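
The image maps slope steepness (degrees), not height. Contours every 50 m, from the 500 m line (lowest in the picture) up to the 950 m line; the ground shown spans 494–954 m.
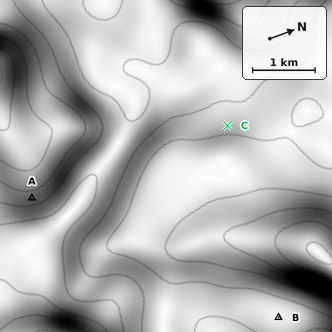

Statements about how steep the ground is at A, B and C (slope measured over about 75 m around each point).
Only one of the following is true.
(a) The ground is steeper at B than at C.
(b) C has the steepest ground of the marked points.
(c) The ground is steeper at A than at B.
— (c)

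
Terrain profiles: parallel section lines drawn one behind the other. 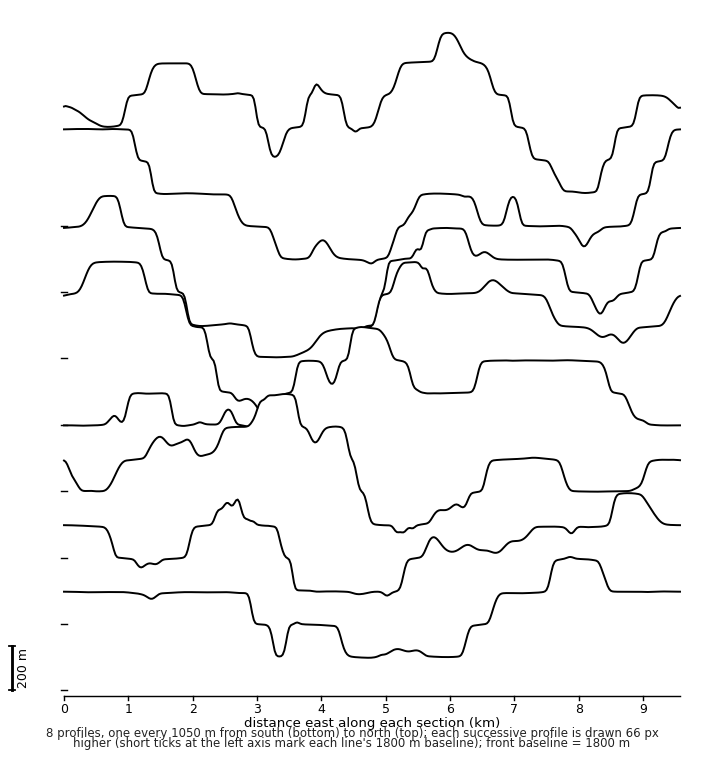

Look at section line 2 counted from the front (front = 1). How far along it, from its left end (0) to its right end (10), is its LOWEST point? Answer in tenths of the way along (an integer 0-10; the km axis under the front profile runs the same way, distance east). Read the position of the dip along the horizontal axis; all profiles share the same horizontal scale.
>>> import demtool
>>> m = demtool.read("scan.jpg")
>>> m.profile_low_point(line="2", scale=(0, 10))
5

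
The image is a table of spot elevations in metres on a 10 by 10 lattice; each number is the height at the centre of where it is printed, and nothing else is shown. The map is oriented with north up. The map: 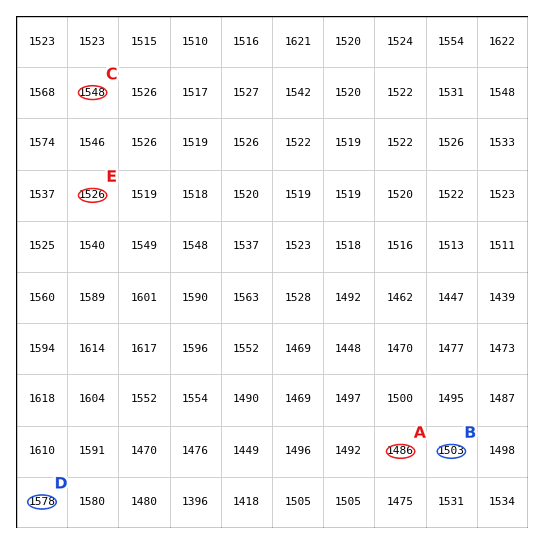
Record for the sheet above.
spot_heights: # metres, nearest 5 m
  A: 1485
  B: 1505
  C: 1550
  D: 1580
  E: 1525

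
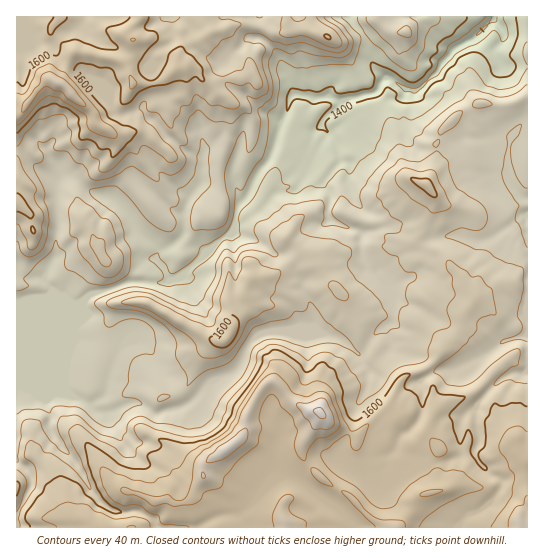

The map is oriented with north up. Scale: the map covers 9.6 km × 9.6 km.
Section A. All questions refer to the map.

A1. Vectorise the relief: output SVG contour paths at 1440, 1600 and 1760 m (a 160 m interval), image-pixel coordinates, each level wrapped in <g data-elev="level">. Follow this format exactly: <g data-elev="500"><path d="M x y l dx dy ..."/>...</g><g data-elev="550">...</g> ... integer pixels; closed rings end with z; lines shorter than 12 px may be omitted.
<g data-elev="1440"><path d="M527 68l-10 17-6 3-10 2-15-5-12-15-4-2-3 0-10 8-5 11-8 6-4 8-18 14-11 5-8-3-4 2-8-1-4 1-3 6-4 13-6 13-14 10-9 12-2 1-6-5-4 2-14 16-8 1-7-2-13 7-8 0-3-3 4-4-8-4-1-9-3-4-3-2-2 1-8 9-11 21-14 15-1 5 1 16-1 3-6 4-7-1-4 2-11 14-17 14-1 3 2 5-5 5-21 4-12-4 6-5 0-4-7-9-7-6 1-2 8-4 2 5 6 7 4 8 4 0 19-12 5-7 3-7 18-10 10-10 4-12 2-26 2-1 4 2 2-2 9-17 10-13 2-5 4-19 0-20 8-8 1-4 3-17-3-16 2-8 3-1 15 8 10 0 24-4 20 1 3-2 6-20 1-6-20-20"/><path d="M527 42l-2 3-2 8 4 12"/><path d="M358 17l1 6 14 20 9 7 13 13 10 6 6 2 5-2 1-8 7-12 2-14 5-8 7-4 2-6"/></g><g data-elev="1600"><path d="M17 496l3-10-1-3-2-2"/><path d="M527 406l-8-3-8 0-9 3-7-3-2 2-8 17 1 15-1 9-7 8 2 5 7 8 0 3-2 0-7-6-7-10-1-4 2-11-2-8-3-1-5 12-3 2-5-14-2-9-2-4 1-4 13-14 1-2-25-3-2-1-3-7-2-1-2 2-8 20-1 0-5-12-12-7 0-6 5-7-1-1-4 0-8 5-12 18-8 8-16 13-7 3-4-3-3-4-5-13 1-11-9-20-9-7-3-1-4 2-7 6-5 2-7-8-11-9-9-4-6-1-10 7-1 6-4 8-24 34-3 10-6 12-10 7-9 5-21 4-18-4-8 0 2 8-13 7-1 3 3 9-7 3-12 0-10-4-24-17-8-5-3 0-1 4 3 18 9 24 8 12 6 5 10 5 0 2-7 0-16-7-13-12-7-11-15-6-4-1-13 9-4 8-5 5-11 15-1 6 5 8"/><path d="M219 347l4 1 5-2 8-11 3-12-1-4-4-3-4 0-4 3-5 14-11 5 1 5z"/><path d="M32 233l2 1 1-3-2-5-2 3z"/><path d="M17 212l13 6 4-3-11-17-6-5"/><path d="M432 197l3 0 2-3-7-14-3-1-16-1 3 5z"/><path d="M17 133l22-24 15-5 14 5 10 8 2 22 12 2 9 8 8 0 4 8 18-17 5-7 0-3-7-4-7-1-13-7-5-9-29-34-1-6 5-6 12 1 8 4 8 0 6 2 8 16 0 16 2 2 7-2 9-10 11-5 16-3 12-3 9 1 8-5 7 4 2 0-2-14-9-11-6-3-4-5-2-2-11 7-5 13-10 13-6 1-8-5-2-5 0-7 7-12 11-10 1-3-3-6-10-3 0-3 4-9"/><path d="M328 39l2 0 0-2-3-3-2 1-1 2z"/><path d="M54 17l-6 9 0 5 2 4 2-1 5-6 9-8 1-3"/><path d="M130 17l-7 6-14 4-3 3 5 9 6 7 0 3-16 0-24-9-14 2-2 3-3 10-3 1-9-2-7 7-6 4-8 20-3 1-5-4"/></g><g data-elev="1760"><path d="M320 418l3 1 3-2-3-7-4-3-4 2-2 2z"/></g>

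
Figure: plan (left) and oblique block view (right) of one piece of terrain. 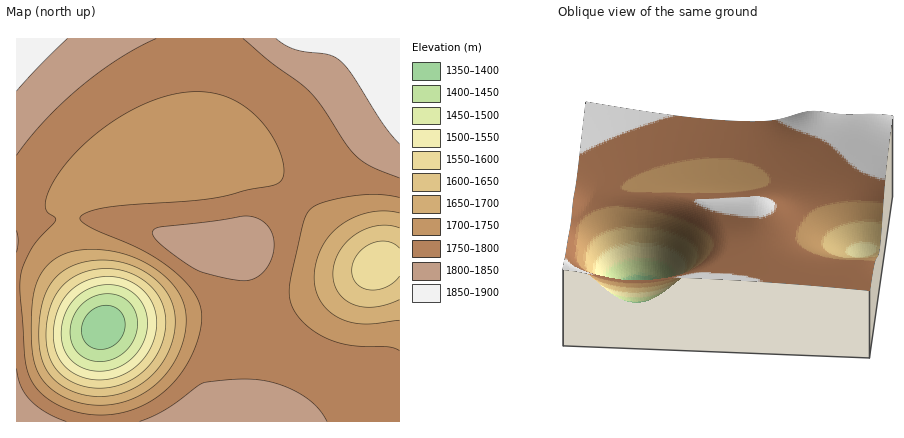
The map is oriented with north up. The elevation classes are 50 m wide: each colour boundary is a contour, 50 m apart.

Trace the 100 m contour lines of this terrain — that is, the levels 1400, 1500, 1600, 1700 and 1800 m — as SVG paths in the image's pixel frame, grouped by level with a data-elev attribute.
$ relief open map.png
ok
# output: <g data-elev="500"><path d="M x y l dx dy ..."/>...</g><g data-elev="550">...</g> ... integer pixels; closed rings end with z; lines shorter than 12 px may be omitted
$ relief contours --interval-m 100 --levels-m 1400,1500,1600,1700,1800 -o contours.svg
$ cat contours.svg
<g data-elev="1400"><path d="M94 349l-7-5-4-6-2-10 3-8 6-8 8-5 8-2 9 3 6 4 4 8 0 8-2 8-5 6-8 5-8 2z"/></g><g data-elev="1500"><path d="M92 371l-16-7-11-12-3-8-1-10 4-20 9-14 14-11 18-4 18 2 12 9 9 12 3 16-4 16-8 14-12 11-16 6z"/></g><g data-elev="1600"><path d="M90 388l-12-3-10-6-10-7-6-10-4-10-2-14 1-14 2-14 5-12 6-9 7-7 9-7 12-4 12-2 12 0 12 2 12 4 9 7 9 7 5 9 5 10 2 10-1 10-2 12-4 10-7 11-8 9-8 7-12 6-10 4-12 1z"/><path d="M400 276l-6 6-8 5-8 3-8 0-8-2-5-4-4-6-1-8 1-8 4-6 5-7 8-5 8-3 8 0 8 2 6 5"/></g><g data-elev="1700"><path d="M90 405l-16-4-14-6-11-9-9-10-5-10-3-14 0-42 1-16 4-12 5-10 8-9 10-7 10-4 14-2 14 0 18 2 18 5 16 8 14 10 10 11 8 12 3 12 1 14-3 18-7 16-10 15-12 13-14 10-16 6-18 3z"/><path d="M400 320l-36 4-14-2-10-4-12-7-7-9-5-12-2-12 2-16 6-14 8-12 10-10 14-9 16-5 14-1 16 2"/></g><g data-elev="1800"><path d="M66 422l-20-10-16-12-9-14-5-17"/><path d="M327 422l-12-18-21-13-24-9-26-3-42 4-36 26-27 13"/><path d="M240 280l10 0 10-5 7-7 5-10 2-12-1-10-5-10-8-6-8-3-10-1-30 5-52 6-7 3 0 6 7 8 34 24 18 7z"/><path d="M16 252l2-12-2-9"/><path d="M16 155l28-34 36-33 38-29 38-21"/><path d="M243 38l27 23 29 21 11 10 13 16 24 38 11 12 15 10 27 10"/></g>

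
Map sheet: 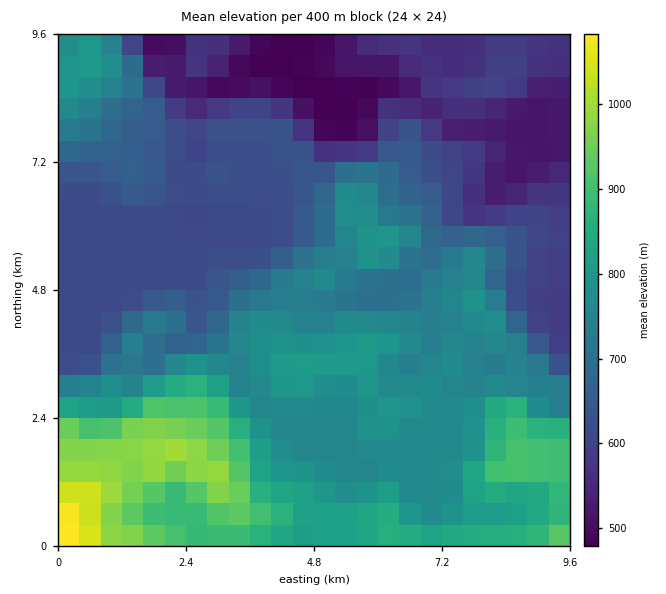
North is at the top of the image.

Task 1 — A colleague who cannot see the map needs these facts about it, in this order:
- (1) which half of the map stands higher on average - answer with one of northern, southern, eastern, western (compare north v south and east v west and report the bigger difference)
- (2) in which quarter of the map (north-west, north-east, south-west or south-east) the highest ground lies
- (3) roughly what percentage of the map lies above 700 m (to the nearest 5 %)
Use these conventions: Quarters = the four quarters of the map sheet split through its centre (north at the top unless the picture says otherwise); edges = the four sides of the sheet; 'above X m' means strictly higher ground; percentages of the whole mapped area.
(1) Taken as a whole, the southern half is higher than the northern.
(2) The highest point lies in the south-west quarter of the map.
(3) Ground above 700 m makes up about 50 % of the sheet.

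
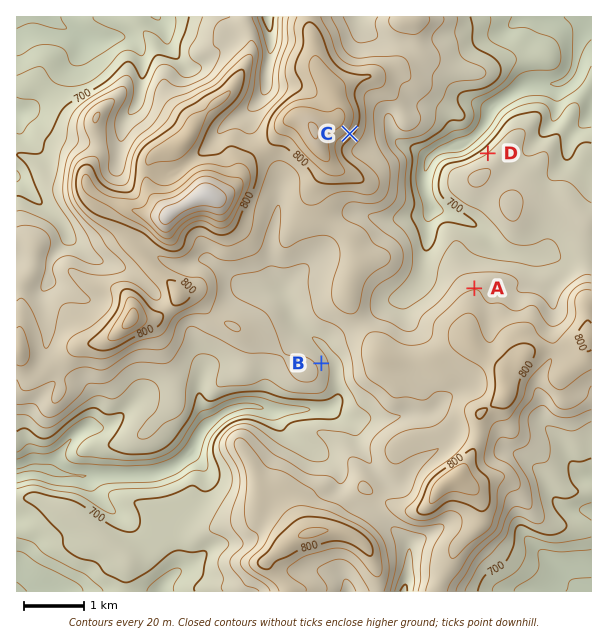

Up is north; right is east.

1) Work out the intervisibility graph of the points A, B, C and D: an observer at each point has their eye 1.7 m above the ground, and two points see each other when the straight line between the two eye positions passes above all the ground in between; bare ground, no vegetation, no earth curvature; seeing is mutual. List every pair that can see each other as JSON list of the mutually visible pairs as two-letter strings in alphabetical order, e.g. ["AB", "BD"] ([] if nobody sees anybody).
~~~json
["AC", "CD"]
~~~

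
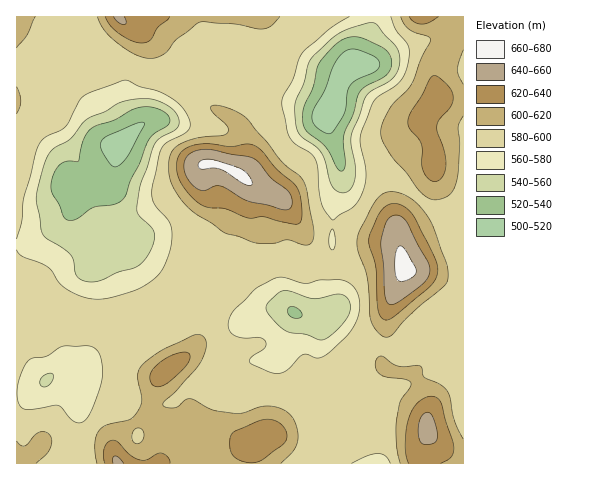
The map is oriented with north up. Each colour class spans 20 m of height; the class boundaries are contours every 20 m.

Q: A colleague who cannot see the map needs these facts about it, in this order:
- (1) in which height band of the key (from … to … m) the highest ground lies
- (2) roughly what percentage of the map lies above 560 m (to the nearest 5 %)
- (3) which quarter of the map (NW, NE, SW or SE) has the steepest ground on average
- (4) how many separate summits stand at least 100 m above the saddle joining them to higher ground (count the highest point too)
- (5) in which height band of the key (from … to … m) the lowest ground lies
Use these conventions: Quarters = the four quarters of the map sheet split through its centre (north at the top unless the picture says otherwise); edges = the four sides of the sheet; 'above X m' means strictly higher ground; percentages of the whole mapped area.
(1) Between 660 and 680 m: that is the band holding the highest ground.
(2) About 85 % of the map lies above 560 m.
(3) Slopes are steepest in the north-east quarter.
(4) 1 summit rises at least 100 m above its surroundings.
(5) The lowest ground lies in the 500–520 m band.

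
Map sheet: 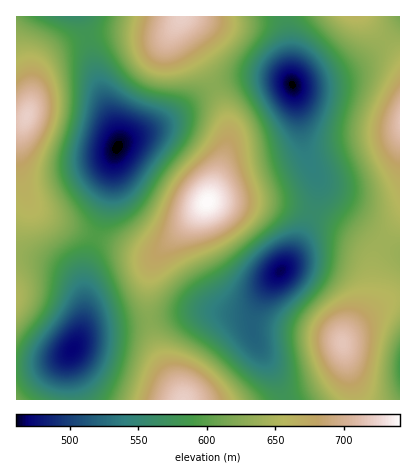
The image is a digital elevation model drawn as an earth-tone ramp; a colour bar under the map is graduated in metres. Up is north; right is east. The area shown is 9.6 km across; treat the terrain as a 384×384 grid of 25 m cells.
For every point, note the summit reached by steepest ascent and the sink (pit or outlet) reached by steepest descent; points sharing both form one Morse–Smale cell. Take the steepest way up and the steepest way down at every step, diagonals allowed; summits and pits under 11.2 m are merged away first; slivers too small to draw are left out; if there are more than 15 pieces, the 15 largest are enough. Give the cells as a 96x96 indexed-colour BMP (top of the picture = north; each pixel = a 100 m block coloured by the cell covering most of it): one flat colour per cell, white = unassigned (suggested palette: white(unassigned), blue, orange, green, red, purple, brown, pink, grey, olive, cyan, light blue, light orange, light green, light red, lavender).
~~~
<image width="96" height="96" href="data:image/bmp;base64,Qk12EgAAAAAAAHYAAAAoAAAAYAAAAGAAAAABAAQAAAAAAAASAAATCwAAEwsAABAAAAAAAAAA////ALR3HwAOf/8ALKAsACgn1gC9Z5QAS1aMAMJ34wB/f38AIr28AM++FwDox64AeLv/AIrfmACWmP8A1bDFAAAAAAAAAACZmZmZmZmZmZmZmZmZmYiIiIiIiIiIiIiIiIERERERERERER7u7u7u7gAAAAAAAACZmZmZmZmZmZmZmZmZmIiIiIiIiIiIiIiIiIERERERERERER7u7u7u7gAAAAAAAACZmZmZmZmZmZmZmZmZmIiIiIiIiIiIiIiIiBEREREREREREe7u7u7u7gAAAAAAAACZmZmZmZmZmZmZmZmZiIiIiIiIiIiIiIiIiBEREREREREREe7u7u7u7gAAAAAAAACZmZmZmZmZmZmZmZmYiIiIiIiIiIiIiIiIgREREREREREREe7u7u7u7gAAAAAAAACZmZmZmZmZmZmZmZmYiIiIiIiIiIiIiIiIgREREREREREREe7u7u7u7gAAAAAAAAmZmZmZmZmZmZmZmZmIiIiIiIiIiIiIiIiIEREREREREREREe7u7u7u7gAAAAAAAAmZmZmZmZmZmZmZmZmIiIiIiIiIiIiIiIiIERERERERERERHu7u7u7u7gAAAAAAAAmZmZmZmZmZmZmZmZiIiIiIiIiIiIiIiIiBERERERERERERHu7u7u7u7qqqqqqgAAmZmZmZmZmZmZmZmZiIiIiIiIiIiIiIiIiBERERERERERERHu7u7u7u7qqqqqqqoAmZmZmZmZmZmZmZmYiIiIiIiIiIiIiIiIgRERERERERERERHu7u7u7u7qqqqqqqqqmZmZmZmZmZmZmZmYiIiIiIiIiIiIiIiIgRERERERERERER7u7u7u7u7qqqqqqqqqqZmZmZmZmZmZmZmIiIiIiIiIiIiIiIiIERERERERERERER7u7u7u7u7qqqqqqqqqqpmZmZmZmZmZmZmIiIiIiIiIiIiIiIiBERERERERERERER7u7u7u7u7qqqqqqqqqqpmZmZmZmZmZmZmIiIiIiIiIiIiIiIiBERERERERERERER7u7u7u7u7qqqqqqqqqqqmZmZmZmZmZmZiIiIiIiIiIiIiIiIiBERERERERERERER7u7u7u7u7qqqqqqqqqqqyZmZmZmZmZmZiIiIiIiIiIiIiIiIgRERERERERERERERHu7u7u7u7qqqqqqqqqqqzJmZmZmZmZmZiIiIiIiIiIiIiIiIgREREREREREREREREO7u7u7u7qqqqqqqqqqqrMzJmZmZmZmZiIiIiIiIiIiIiIiIgREREREREREREREREQ7u7u7u7qqqqqqqqqqqrMzMzMzMmZmYiIiIiIiIiIiIiIiIgRERERERERERERERERDu7u7u7qqqqqqqqqqqrMzMzMzMzMzERIiIiIiIiIiIiIiIgRERERERERERERERERAO7u7u7qqqqqqqqqqqrMzMzMzMzMzERERERIiIiIiIiESIgREREREREREREREREREA7u7u7qqqqqqqqqqqrMzMzMzMzMzERERERERERERERERESBEREREREREREREREREQAO7u7qqqqqqqqqqqrMzMzMzMzMzERERERERERERERERERBEREREREREREREREREQAA7u7qqqqqqqqqqqrMzMzMzMzMzERERERERERERERERERIERERERERERERERERERAAAO7qqqqqqqqqqqrMzMzMzMzMzEREREREREREREREREREERERERERERERERERERAAAAAKqqqqqqqqqqrMzMzMzMzMzEREREREREREREREREREQREREREREREREREREREAAAAKqqqqqqqqqq/MzMzMzMzMzEREREREREREREREREREQREREREREREREREREREAAAAKqqqqqqqqqq/MzMzMzMzMzERERERERERERERERERERBEREREREREREREREREAAAAKqqqqqqqqqv/MzMzMzMzMzEREREREREREREREREREREEREREREREREREREREAAAAKqqqqqqqqqv/MzMzMzMzMzEREREREREREREREREREREQREREREREREREREREAAAAKqqqqqqqqr//MzMzMzMzMzEREREREREREREREREREREQREREREREREREREREAAAAKqqqqqqqv///MzMzMzMzMzMRERERERERERERERERERERBEREREREREREREREAAAAKqqqqqq/////MzMzMzMzMzMREREREREREREREREREREREEREREREREREREREAAAAKqqqqr//////8zMzMzMzMzMREREREREREREREREREREREQREREREREREREREAAAAKqqr////////8zMzMzMzMzMxERERERERERERERERERERERBEREREREREREREAAAAP///////////8zMzMzMzMxVxERERERERERERERERERERERBEREREREREREREAAAAP////////////zMzMzMxVVVVUREREREREREREREREREREREEREREREREREREAAAAP////////////zMzMxVVVVVVVREREREREREREREREREREREERERERERERERAAAAAP////////////zMxVVVVVVVVVVEREREREREREREREREREREQREREREREREQAAAAAP/////////////FVVVVVVVVVVVUREREREREREREREREREREQREREREREREAAAIgAP///////////zNVVVVVVVVVVVVVRERERERERERERERERERERBEREREREQAAAiIgAP/////////zMzNVVVVVVVVVVVVVVERERERERERERERERERERBEREREREAAAIiIiAP////////MzMzM1VVVVVVVVVVVVVUREREREREREREREREREREEREREQAAACIiIiIP//////MzMzMzM1VVVVVVVVVVVVVVREREREREREREREREREREERERAAAAIiIiIiIv////8zMzMzMzM1VVVVVVVVVVVVVVVEREREREREREREREREREEREAAAACIiIiIiIv///zMzMzMzMzMzVVVVVVVVVVVVVVVUREREREREREREREREREQQAAAAAiIiIiIiIv//8zMzMzMzMzMzVVVVVVVVVVVVVVVVRERERERERERERERERGYAAAACIiIiIiIiIv//MzMzMzMzMzMzVVVVVVVVVVVVVVVVVERERERERERERERmZmYAAAAiIiIiIiIiIv/zMzMzMzMzMzMzNVVVVVVVVVVVVVVVVURERERERGZmZmZmZmZgAAIiIiIiIiIiIv/zMzMzMzMzMzMzNVVVVVVVVVVVVVVVVWZmZmZmZmZmZmZmZmZgACIiIiIiIiIiIv8zMzMzMzMzMzMzNVVVVVVVVVVVVVVVVVZmZmZmZmZmZmZmZmZgAiIiIiIiIiIiIv8zMzMzMzMzMzMzNVVVVVVVVVVVVVVVVVZmZmZmZmZmZmZmZmZgIiIiIiIiIiIiIv8zMzMzMzMzMzMzM1VVVVVVVVVVVVVVVVVmZmZmZmZmZmZmZmZmIiIiIiIiIiIiIvMzMzMzMzMzMzMzM1VVVVVVVVVVVVVVVVVmZmZmZmZmZmZmZmZiIiIiIiIiIiIiIvMzMzMzMzMzMzMzM1VVVVVVVVVVVVVVVVVmZmZmZmZmZmZmZmZiIiIiIiIiIiIiIvMzMzMzMzMzMzMzM1VVVVVVVVVVVVVVVVVWZmZmZmZmZmZmZmZiIiIiIiIiIiIiIvMzMzMzMzMzMzMzM1VVVVVVVVVVVVVVVVVWZmZmZmZmZmZmZmYiIiIiIiIiIiIiIvMzMzMzMzMzMzMzM1VVVVVVVVVVVVVVVVVWZmZmZmZmZmZmZmYiIiIiIiIiIiIiIvMzMzMzMzMzMzMzM1VVVVVVVVVVVVVVVVVVZmZmZmZmZmZmZmIiIiIiIiIiIiIiIjMzMzMzMzMzMzMzMzVVVVVVVVVVVVVVVVVVZmZmZmZmZmZmZmIiIiIiIiIiIiIiIjMzMzMzMzMzMzMzMzVVVVVVVVVVVVVVVVVVZmZmZmZmZmZmZmIiIiIiIiIiIiIiIjMzMzMzMzMzMzMzMzVVVVVVVVVVVVVVVVVVVmZmZmZmZmZmZiIiIiIiIiIiIiIiIjMzMzMzMzMzMzMzMzNVVVVVVVVVVVVVVVVVVmZmZmZmZmZmZiIiIiIiIiIiIiIiIvMzMzMzMzMzMzMzMzN1VVVVVVVVVVVVVVVVVmZmZmZmZmZmZiIiIiIiIiIiIiIiIvMzMzMzMzMzMzMzMzN3VVVVVVVVVVVVVVVVVmZmZmZmZmZmZiIiIiIiIiIiIiIiIvMzMzMzMzMzMzMzMzd3d3VVVVVVVVVVVVVVVmZmZmZmZmZmYiIiIiIiIiIiIiIiIvMzMzMzMzMzMzMzMzd3d3d1VVVVVVVVVVVVVmZmZmZmZmZmYiIiIiIiIiIiIiIiIv8zMzMzMzMzMzMzMzd3d3d3dVVVVVVVVVVVVmZmZmZmZmZmYiIiIiIiIiIiIiIiIg8zMzMzMzMzMzMzM3d3d3d3d3VVVVVVVVVVVmZmZmZmZmZmYiIiIiIiIiIiIiIiIgADMzMzMzMzMzMzM3d3d3d3d3dVVVVVVVVVVmZmZmZmZmZmYiIiIiIiIiIiIiIiIgADMzMzMzMzMzMzN3d3d3d3d3d3VVVVVVVVZmZmZmZmZmZmYiIiIiIiIiIiIiIiIgADMzMzMzMzMzMzN3d3d3d3d3d3dVVVVVVVZmZmZmZmZmZmIiIiIiIiIiIiIiIiIgAAMzMzMzMzMzMzN3d3d3d3d3d3d1VVVVVVZmZmZmZmZmZmIiIiIiIiIiIiIiIiIgAAMzMzMzMzMzMzd3d3d3d3d3d3d3dVVVVWZmZmZmZmZmZmIiIiIiIiIiIiIiIiIgAAMzMzMzMzMzMzd3d3d3d3d3d3d3d1VVVWZmZmZmZmZmZmIiIiIiIiIiIiIiIiIgAAMzMzMzMzMzMzd3d3d3d3d3d3d3d3VVVmZmZmZmZmZmZmIiIiIiIiIiIiIiIiIgAAMzMzMzMzMzM3d3d3d3d3d3d3d3d3d1VmZmZmZmZmZmZiIiIiIiIiIiIiIiIiIgAAMzMzMzMzMzM3d3d3d3d3d3d3d3d3d3dmZmZmZmZmZmZiIiIiIiIiIiIiIiIiIgAAMzMzMzMzMzM3d3d3d3d3d3d3d3d3d3u7ZmZmZmZmZma93SIiIiIiIiIiIiIiIgAAAzMzMzMzMzN3d3d3d3d3d3d3d3d3d7u7u7u2ZmZmu7u93d3dIiIiIiIiIiIiIgAAAzMzMzMzMzN3d3d3d3d3d3d3d3d3d7u7u7u7u7u7u7u93d3d3d0iIiIiIiIiIgAAAzMzMzMzMzN3d3d3d3d3d3d3d3d3e7u7u7u7u7u7u7u93d3d3d3dIiIiIiIiIgAAADMzMzMzMzN3d3d3d3d3d3d3d3d3e7u7u7u7u7u7u7u93d3d3d3d3SIiIiIiIgAAADMzMzMzMzd3d3d3d3d3d3d3d3d3u7u7u7u7u7u7u7u93d3d3d3d3d0iIiIiIgAAAAMzMzMzMzd3d3d3d3d3d3d3d3d7u7u7u7u7u7u7u7u93d3d3d3d3d3SIiIiIgAAAAAzMzMzMzd3d3d3d3d3d3d3d3d7u7u7u7u7u7u7u7u93d3d3d3d3d3d0iIiIgAAAAAAMzMzMzd3d3d3d3d3d3d3d3e7u7u7u7u7u7u7u7vd3d3d3d3d3d3d3SIiIAAAAAAAADMzM3d3d3d3d3d3d3d3d3u7u7u7u7u7u7u7u7vd3d3d3d3d3d3d3dIiAAAAAAAAAAAzM3d3d3d3d3d3d3d3d3u7u7u7u7u7u7u7u7vd3d3d3d3d3d3d3d0gAAAAAAAAAAAAA3d3d3d3d3d3d3d3d7u7u7u7u7u7u7u7u7vd3d3d3d3d3d3d3d0AAAAAAAAAAAAAAAAAB3d3cAAAAAd3e7u7u7u7u7u7u7u7u7vd3d3d3d3d3d3d3dAAAAAAAAAAAAAAAAAAAAAAAAAAAAAHe7u7u7u7u7u7u7u7u7vd3d3d3d3d3d3d3QAAAAAAAAAAAAAAAAAAAAAAAAAAAAAAe7u7u7u7u7u7u7u7u7vd3d3d3d3d3d3d0AAAAAAAAAAAAAAAAAAAAAAAAAAAAAAAC7u7u7u7u7u7u7u7u73d3d3d3d3d3d3dAAAAAAAAAAAAAAAAAAAAAAAAAAAAAAAAC7u7u7u7u7u7u7u7u73d3d3d3d3d3d3QAAAAAA=="/>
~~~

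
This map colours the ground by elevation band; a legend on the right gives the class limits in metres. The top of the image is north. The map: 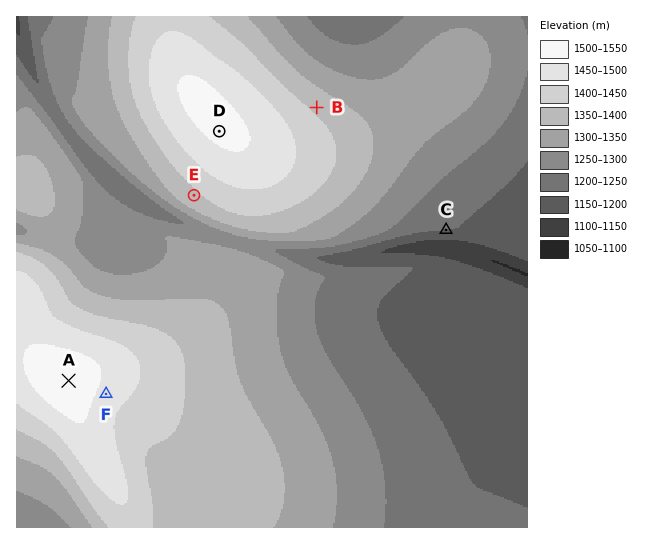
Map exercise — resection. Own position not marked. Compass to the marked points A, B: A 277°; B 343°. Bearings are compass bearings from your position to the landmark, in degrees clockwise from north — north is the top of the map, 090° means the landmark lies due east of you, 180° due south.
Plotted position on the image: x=413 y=423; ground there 1210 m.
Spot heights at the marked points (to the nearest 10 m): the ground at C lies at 1200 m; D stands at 1510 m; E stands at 1390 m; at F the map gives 1480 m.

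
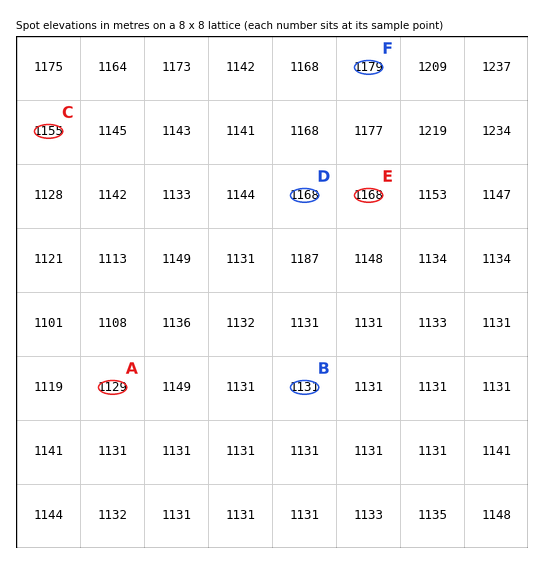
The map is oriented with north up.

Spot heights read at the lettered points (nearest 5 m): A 1130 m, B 1130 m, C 1155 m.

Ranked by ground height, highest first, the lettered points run F D E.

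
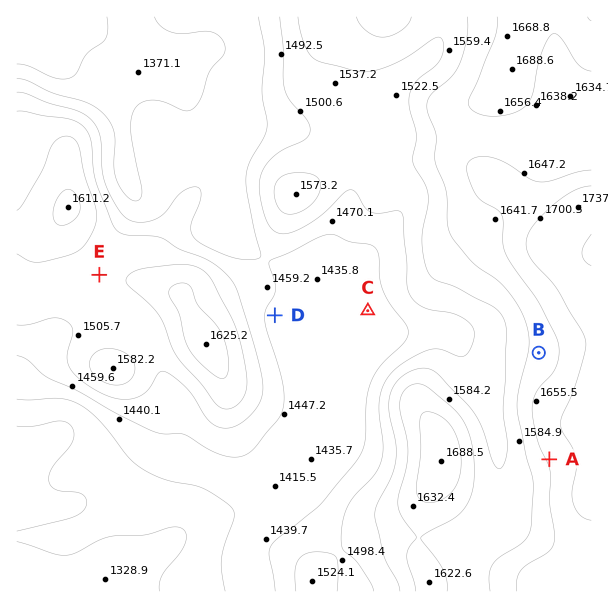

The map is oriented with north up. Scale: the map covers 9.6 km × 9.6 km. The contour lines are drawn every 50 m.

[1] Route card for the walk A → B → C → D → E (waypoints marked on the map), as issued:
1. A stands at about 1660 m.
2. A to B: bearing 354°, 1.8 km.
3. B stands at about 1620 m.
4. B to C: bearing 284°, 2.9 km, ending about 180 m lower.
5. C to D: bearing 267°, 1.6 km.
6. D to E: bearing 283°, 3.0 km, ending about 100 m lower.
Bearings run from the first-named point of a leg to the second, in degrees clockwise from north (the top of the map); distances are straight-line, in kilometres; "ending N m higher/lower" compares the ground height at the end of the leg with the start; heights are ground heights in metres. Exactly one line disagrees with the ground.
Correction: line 6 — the sense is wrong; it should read higher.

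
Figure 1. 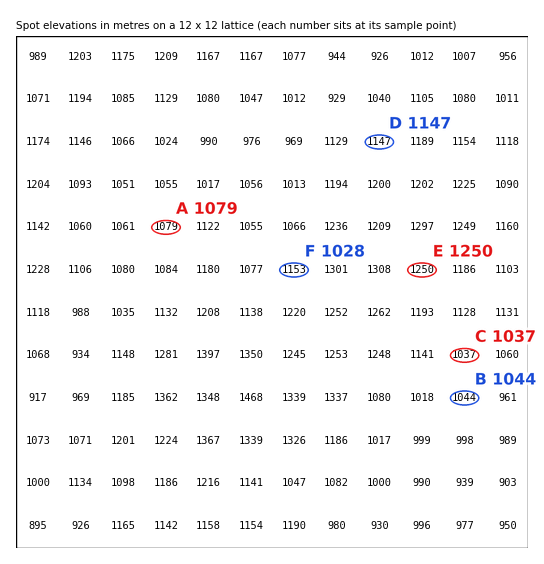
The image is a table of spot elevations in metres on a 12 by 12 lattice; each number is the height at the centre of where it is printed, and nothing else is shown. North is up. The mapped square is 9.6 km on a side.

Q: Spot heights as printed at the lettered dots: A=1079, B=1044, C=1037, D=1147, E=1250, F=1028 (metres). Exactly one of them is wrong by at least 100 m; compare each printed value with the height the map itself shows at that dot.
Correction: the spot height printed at F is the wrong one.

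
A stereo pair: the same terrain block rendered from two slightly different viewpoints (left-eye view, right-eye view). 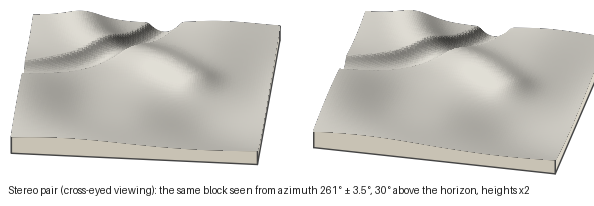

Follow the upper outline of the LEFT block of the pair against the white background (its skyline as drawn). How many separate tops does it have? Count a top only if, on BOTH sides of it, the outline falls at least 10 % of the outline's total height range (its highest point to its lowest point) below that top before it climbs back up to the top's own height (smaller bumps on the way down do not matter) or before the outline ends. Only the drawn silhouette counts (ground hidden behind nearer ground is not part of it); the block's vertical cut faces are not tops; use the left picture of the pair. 1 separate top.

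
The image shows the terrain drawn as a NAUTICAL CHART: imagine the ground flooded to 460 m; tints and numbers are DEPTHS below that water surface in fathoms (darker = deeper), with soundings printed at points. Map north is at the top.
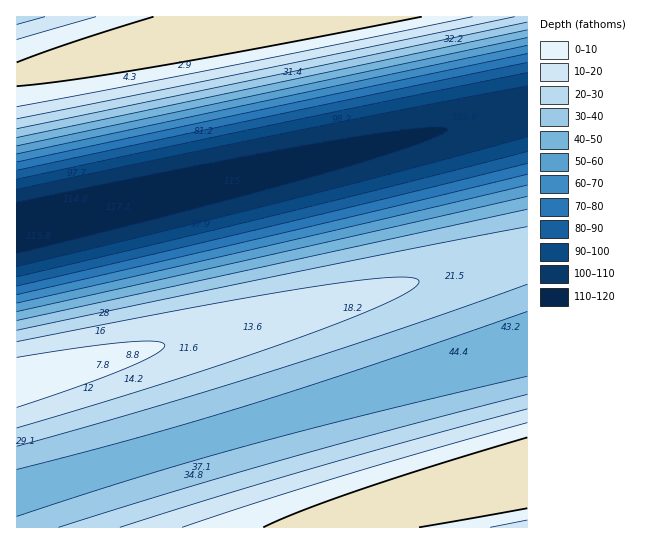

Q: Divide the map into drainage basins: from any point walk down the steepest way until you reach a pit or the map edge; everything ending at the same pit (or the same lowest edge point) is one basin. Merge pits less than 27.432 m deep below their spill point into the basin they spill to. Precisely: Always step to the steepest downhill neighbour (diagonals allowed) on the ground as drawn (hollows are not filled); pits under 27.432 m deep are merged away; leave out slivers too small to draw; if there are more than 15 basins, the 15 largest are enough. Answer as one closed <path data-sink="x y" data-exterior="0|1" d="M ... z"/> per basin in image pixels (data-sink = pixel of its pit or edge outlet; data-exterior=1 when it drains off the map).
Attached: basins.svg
<path data-sink="17 227" data-exterior="1" d="M527 16l-264 0-14 5-232 54-1 306 166-40 345-88z"/><path data-sink="527 346" data-exterior="1" d="M527 253l-345 88-164 39-2 2 0 145 329 1 2-9 10-4 170-40z"/><path data-sink="17 17" data-exterior="1" d="M262 16l-245 0-1 58 10-1 223-52z"/><path data-sink="527 527" data-exterior="1" d="M527 475l-170 40-10 4-2 8 182 1z"/>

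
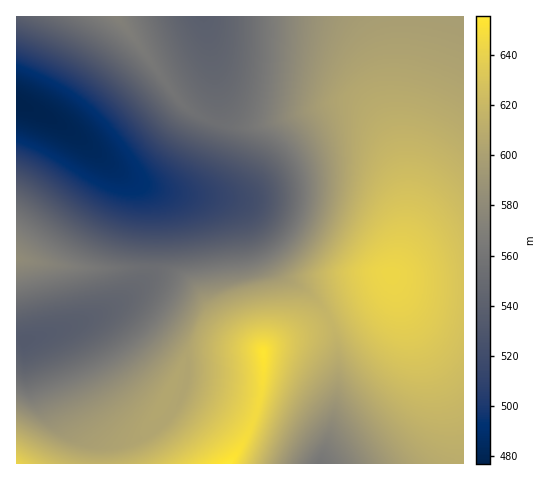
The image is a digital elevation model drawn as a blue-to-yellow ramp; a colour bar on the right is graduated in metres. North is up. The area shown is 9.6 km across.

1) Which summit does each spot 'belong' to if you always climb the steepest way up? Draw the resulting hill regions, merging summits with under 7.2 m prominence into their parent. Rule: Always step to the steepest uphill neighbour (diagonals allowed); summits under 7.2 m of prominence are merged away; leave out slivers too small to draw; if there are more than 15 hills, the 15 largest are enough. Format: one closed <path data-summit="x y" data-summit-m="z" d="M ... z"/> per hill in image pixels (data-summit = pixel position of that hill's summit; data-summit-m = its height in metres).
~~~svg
<path data-summit="391 273" data-summit-m="643" d="M463 16l-259 1 13 67 1 19-2 16-13 35-12 21-15 13-20 1 24 5 38 4 21 8 7 7 37 61 28 20 14 17 7 14 5 16 1 48-6 37-11 38 143-1z"/><path data-summit="229 463" data-summit-m="655" d="M139 183l-3 0 10 10 4 15-1 63-5 9-15 16-24 15-31 14-38 12 5 1 8 9 32 76 18 24 0 16 221 1 12-38 6-37-1-48-5-16-7-14-14-17-28-20-37-61-7-7-21-8-52-6z"/><path data-summit="117 17" data-summit-m="572" d="M203 16l-186 0-1 87 33 15 19 11 58 48 17 8 12 4 21-1 19-17 12-28 10-28 0-31z"/><path data-summit="17 258" data-summit-m="582" d="M18 104l-2 0 0 232 9 6 49-17 31-14 24-15 15-16 5-9 1-63-4-15-10-10-23-15-36-32-28-18z"/><path data-summit="17 463" data-summit-m="642" d="M19 337l-3 0 0 126 82 1 1-17-18-24-32-76-8-9-8 0-9 4z"/>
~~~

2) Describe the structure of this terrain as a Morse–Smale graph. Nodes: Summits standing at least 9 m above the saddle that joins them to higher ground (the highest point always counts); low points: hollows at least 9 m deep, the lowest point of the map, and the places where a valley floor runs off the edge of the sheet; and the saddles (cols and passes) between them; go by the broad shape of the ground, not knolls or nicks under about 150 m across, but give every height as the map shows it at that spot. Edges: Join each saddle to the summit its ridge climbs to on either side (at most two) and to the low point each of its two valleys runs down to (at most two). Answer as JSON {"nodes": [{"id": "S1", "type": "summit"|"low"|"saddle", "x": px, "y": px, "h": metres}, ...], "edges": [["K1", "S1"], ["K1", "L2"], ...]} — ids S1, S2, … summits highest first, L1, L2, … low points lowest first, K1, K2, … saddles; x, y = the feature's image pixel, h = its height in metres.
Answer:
{"nodes": [
{"id": "S1", "type": "summit", "x": 229, "y": 463, "h": 655},
{"id": "S2", "type": "summit", "x": 391, "y": 276, "h": 643},
{"id": "S3", "type": "summit", "x": 17, "y": 463, "h": 642},
{"id": "S4", "type": "summit", "x": 18, "y": 259, "h": 582},
{"id": "S5", "type": "summit", "x": 117, "y": 18, "h": 572},
{"id": "L1", "type": "low", "x": 21, "y": 105, "h": 477},
{"id": "L2", "type": "low", "x": 26, "y": 341, "h": 534},
{"id": "L3", "type": "low", "x": 203, "y": 19, "h": 539},
{"id": "L4", "type": "low", "x": 319, "y": 463, "h": 561},
{"id": "K1", "type": "saddle", "x": 329, "y": 320, "h": 618},
{"id": "K2", "type": "saddle", "x": 99, "y": 463, "h": 614},
{"id": "K3", "type": "saddle", "x": 214, "y": 123, "h": 555},
{"id": "K4", "type": "saddle", "x": 147, "y": 267, "h": 553}],
"edges": [["K1", "S1"], ["K1", "S2"], ["K1", "L1"], ["K1", "L4"], ["K2", "S1"], ["K2", "S3"], ["K2", "L2"], ["K3", "S2"], ["K3", "S5"], ["K3", "L1"], ["K3", "L3"], ["K4", "S1"], ["K4", "S4"], ["K4", "L1"], ["K4", "L2"]]}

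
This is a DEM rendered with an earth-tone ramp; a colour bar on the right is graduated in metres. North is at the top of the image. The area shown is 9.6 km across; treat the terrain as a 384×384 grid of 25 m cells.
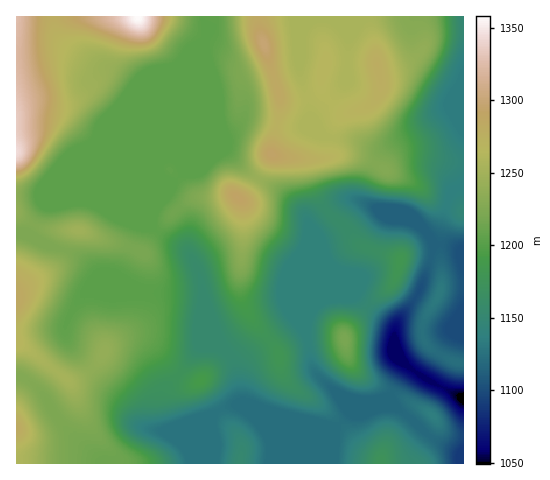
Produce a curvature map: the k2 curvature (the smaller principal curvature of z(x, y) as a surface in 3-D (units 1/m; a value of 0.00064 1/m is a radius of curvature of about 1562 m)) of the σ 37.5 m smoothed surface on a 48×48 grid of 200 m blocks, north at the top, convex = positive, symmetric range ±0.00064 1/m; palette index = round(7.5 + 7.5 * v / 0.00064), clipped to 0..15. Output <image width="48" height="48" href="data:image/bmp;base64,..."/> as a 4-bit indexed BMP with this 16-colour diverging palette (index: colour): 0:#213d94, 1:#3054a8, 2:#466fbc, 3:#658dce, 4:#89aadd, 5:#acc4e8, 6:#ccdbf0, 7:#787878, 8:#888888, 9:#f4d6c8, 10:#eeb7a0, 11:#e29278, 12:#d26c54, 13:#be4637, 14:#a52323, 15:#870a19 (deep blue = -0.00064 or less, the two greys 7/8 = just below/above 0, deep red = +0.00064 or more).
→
<image width="48" height="48" href="data:image/bmp;base64,Qk32BAAAAAAAAHYAAAAoAAAAMAAAADAAAAABAAQAAAAAAIAEAAATCwAAEwsAABAAAAAAAAAAlD0hAKhUMAC8b0YAzo1lAN2qiQDoxKwA8NvMAHh4eACIiIgAyNb0AKC37gB4kuIAVGzSADdGvgAjI6UAGQqHAHd3Z3d3eImYdUd0eHdHd3d3SHeZdnmoRFZmZ3d3d3h2Und1Z4hHd3d3R3eYhnhkQ4d2Z3d3dlQyJnd1Z5g3d3d3V3aIh3U0dah1Vmd3ZBETd3d0eIVXd3d3ZmZ4l1NIc5hlVnd2QiREI2d1eFR3d3ZVZlR4dCSJcYdEVnd2VFaIdiE1VVd2QhNWZXYzM1eaYIZEV3d2ZmZ4d3YzRnUzV4h2N3d3ZneXIHVEZ4d2d3Znd3mFRVVniIhzQQElZ3ZAAVM1eJdmd3ZmZoqnVWZ4h3YgBHdlZ1AAAzNneHZniHdmZGmoVWZ4h1MBWIZVZAADeUZ3dlV4iHZ3dUaGVnZ4h1EVmoUzAAJomlZ3ZEZ4iGd4hkRVVnZ4mVE3qYUwMCmHeHd2RFeJl2d4h1VmZ3dnmEE4mIZAUIp2ZXZlRWeJh3eIh1V3Znd3h0JIq5dQAKhlRWVVVWeId3eIh1V2Z4h3dVNIvIZSAZdUZ3ZlVWd3Z3d4d1V0Z4h3ZHNHiFRDAHhlR4h2VWd2Z3d4h2Rkd3d2N3ckVDREIBiHRZiHVFZ2d3d3iGRVd2ZlR3dzIkZngQR4ZIiIZVZ3d3d3eGRFd2ZkV3d3d2V4qABphIiIdlZ3d2Z3eGRFiIdlR3d3d3RnmSBYhIiIdmZmZmd3h1NGiZh1N3d3dlRFeFA3dIh3dmZmZniIdjNWeIhlRXd2VnZViYAndIdTREVndniYZDRmZ3ZmY2d1iId2i6InZUI0NFd3d3iGRDV2ZnZmZjd1iIh2eoJGVEZWeJh3d2ZVVUZ3Z3d3ZjdWd3dmd1FWVVZneKmGRFZ2h0V2d3eIdjVXd3djERRGaXZVV4dSV3d2l1VmiIiIdCR3eIcUd1BWaoYkMiI3d3d0dmZWiJqYUzVmZlIBAARkWWRXd3d3d3d3R4dGqpqFMkRDIQAAJFd0RyI3d3d3d3d3dXY3yoYxJGQhESN5hnmDViEFd3d3d3d3dUMmmDACRndVVUWKl3hUZ5YQZ3d3d3d3h3cTQgBYiIiIhlV5mGVWeOpRB3d3d3d3d3dyMia6h4d4mGVoh3Znd7l1EWd3d3d3d3d3VDnKd3d3iHZWd4d3d3d2QzV3d3d3d3d3dDeXdmZVVVVUaId3Z2d3ZUVXd3d3d3d3ZiRmZlZ2ZVZkRnd3Znd3d3Und3d3d3d3V0NmZmdnh3iGREVmV4d3d3dRd3d3d3d3WFJmd2d3iIiIZDNWZ4d4dnd1F3d3d3d3WGJXh1Z3d3eIh2Q1d3eJdmeIUnd3d3d3V2Jol1aHZ3Z4mIY0Z3d4dmd4g0d3d3d2WFJnhUeHZmZ4mHdDR3d3Zmd4dyV3d3d0eEN3dVeHZmd4h3djRXd3Znd3ZVEUZ3d1hyR3ZFeIdWiIdmeEJHd2Z3dlREQzRXd2dCeHZGZ4dWiYdWeHIndmZ2VUVVZTNGd3UlmYVHZ4dmeIdWiZQXdlZlRWZnmVM1Z2Q3mYVHeIdmd3ZWiZUIdlZmZ3d6u3VEV1NYh3VXZ3Z2Z2Znd4YIhVZ3d3Z7yndUR1NoZWZXd3d3dmZndmUA=="/>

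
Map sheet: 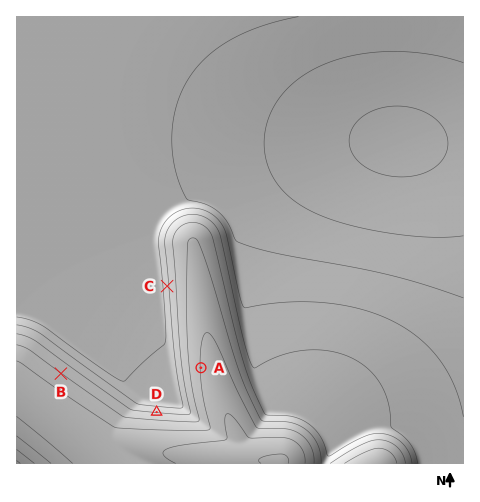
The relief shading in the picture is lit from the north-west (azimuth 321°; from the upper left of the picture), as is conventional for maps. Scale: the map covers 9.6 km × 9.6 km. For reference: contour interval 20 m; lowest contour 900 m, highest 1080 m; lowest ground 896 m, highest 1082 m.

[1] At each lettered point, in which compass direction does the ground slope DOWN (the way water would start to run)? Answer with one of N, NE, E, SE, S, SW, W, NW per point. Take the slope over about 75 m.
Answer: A W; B NE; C W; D N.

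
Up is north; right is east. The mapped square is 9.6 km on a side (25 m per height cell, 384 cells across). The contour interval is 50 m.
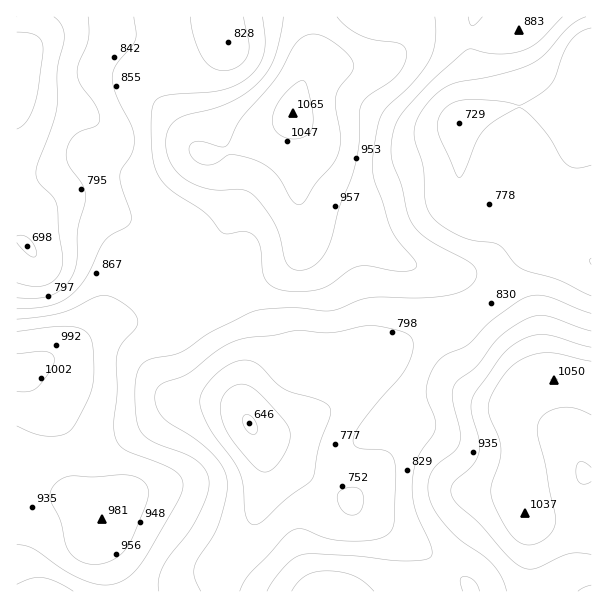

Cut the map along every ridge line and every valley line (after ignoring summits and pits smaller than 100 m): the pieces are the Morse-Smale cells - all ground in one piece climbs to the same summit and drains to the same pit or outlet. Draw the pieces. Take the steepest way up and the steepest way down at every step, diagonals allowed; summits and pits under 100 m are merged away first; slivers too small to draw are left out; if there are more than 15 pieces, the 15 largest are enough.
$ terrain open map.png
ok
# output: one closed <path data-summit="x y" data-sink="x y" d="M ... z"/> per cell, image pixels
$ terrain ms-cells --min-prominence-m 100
<path data-summit="554 380" data-sink="249 423" d="M485 301l-27 18-27 7-20 11-25 25-29 17-22 24-14 9-36 18-13 3-19-2 11 24 1 25-13 47-29 40-1 25 370-1 0-205-8-4-20-3-27 3-3-4-17-34z"/><path data-summit="293 113" data-sink="591 50" d="M591 16l-52 0-6 8-12 7-33 7-65-2-13 6-15 13-17 9-64 3-7 7-6 12-7 22 0 12 6 23-2 48 4 18 7 7 9 4 41 10 27 22 21 12 24 7 31 6 24 24 18-17 10-15 22-21 9-2 18 0 28 14z"/><path data-summit="17 372" data-sink="249 423" d="M155 271l-17 11-11 11-12 19-13 13-24 18-19 12-43 17 1 220 204 0 2-25 29-40 13-47 0-18-5-18-13-24-18-45-37-51-10-16-1-8-21-21z"/><path data-summit="293 113" data-sink="17 56" d="M309 16l-292 0-1 223 7 2 8-17 16-16 16-6 15 0 23 6 27 15 8 8 19 40 31-18 29-11 13-18 6-23 0-13-4-15-6-14-3-3-9-1 16-4 17-7 33-17 14-11 6-23 15-30 0-19z"/><path data-summit="293 113" data-sink="249 423" d="M293 114l-6 7-9 6-50 24-16 4 9 1 3 3 8 20 2 22-6 23-13 18-29 11-30 19 4 7 21 21 1 8 10 16 37 51 18 45 5 8 8 5 25-3 36-18 14-9 22-24 29-17 25-25 20-11 27-7 28-19-24-23-31-6-24-7-21-12-27-22-41-10-9-4-7-7-2-8 0-58z"/><path data-summit="17 372" data-sink="17 56" d="M78 202l-15 0-16 6-11 10-8 10-4 9 1 5-9-2 1 132 12-4 30-13 19-12 24-18 13-13 12-19 11-11 16-10-18-41-8-8-27-15z"/><path data-summit="554 380" data-sink="591 50" d="M563 246l-18 0-14 6-45 50 31 42 17 34 3 4 27-3 27 6 1-124z"/><path data-summit="293 113" data-sink="249 423" d="M537 16l-226 0 2 47-3 6 7-3 61-2 17-9 15-13 13-6 65 2 28-6 17-8z"/>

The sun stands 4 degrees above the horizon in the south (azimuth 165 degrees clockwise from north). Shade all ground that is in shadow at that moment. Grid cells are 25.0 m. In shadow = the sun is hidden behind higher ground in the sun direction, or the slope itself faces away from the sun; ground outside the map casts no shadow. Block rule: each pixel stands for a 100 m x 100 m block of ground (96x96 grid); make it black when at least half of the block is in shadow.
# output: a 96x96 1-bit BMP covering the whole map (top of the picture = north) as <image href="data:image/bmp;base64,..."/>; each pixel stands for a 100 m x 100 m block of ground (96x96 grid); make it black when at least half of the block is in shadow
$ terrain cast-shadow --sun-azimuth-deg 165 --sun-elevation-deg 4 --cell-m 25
<image width="96" height="96" href="data:image/bmp;base64,Qk2+BAAAAAAAAD4AAAAoAAAAYAAAAGAAAAABAAEAAAAAAIAEAAATCwAAEwsAAAIAAAAAAAAA////AAAAAAAAAAAAAf/AAAAAAAAAAAAAA//4AAAAAAAAAAAAB///j/AAAAAAAAAAB/////gAAAAAAAAAB/////AAAAAAAAAAB/////AAAAAAAAAAB////+AAAAAAAAAAB////+AAAAAAAAAAB////8AAAAAAAAAAB////4AAAAAAAAAAA////4AAAAAAAAAAA////wAAAAAAAAAAA////gAAAAAAAAAAA////gAAAAEAAAAAA////AAAAAMAAAAAA////AAAAAMAAAAAA///+AAAAAMABwAAA///+AAAAAMAB+AAA///8B/wAAAAB/8AA///gD/+AAAAB//4A//4AH//AAAAA//////wAH//AAAAA//////gAH/+AAAAAf/////AAH/8AAAAAf/////AAH/8AAAAAP/////AAH/4AAAAAP////+fAD/wAAAAAH////+fgD/AAAAAAD////8P4D+AAAAAAB//j/4H8B8AAAAAAA/+D/gD/B4AAAAAAAf4B+AB/gAOAAAAAAfgA4AA/wAfgAAAAAGAAAAAf4A/wAAAAAAAAAAAP+B/4AAAAAAAAAAAB/j/+AAAAAAAAAAAAf////8AAAAAAAAAAP////8AAAAAAAAAAH////8AAAAAAAAAAD/////wAAAAAAAAAD/////+AAAAAAAAAB//////wAAAAAAAAB//////4AAAAAAAAA//////8AAAAAAAAAf/////+AAAAAAAAAP/////+AAAAAAAAAH//////AAAAAAAAAH//////AAAAAAAAAD//////AAAAAAAAAB//////gAAAAAAAAB//////gAAAAAAAAA//////gAAAAAAAAA//////gAAAAAAAAAf//7//gAAAAAAAAA///7//gAAAAAAAAP///z//AAAAAAAAA////z//AAAAAAAAD////j/+AAAAAAAAD////j/8AAAAAAAAH////D/8AAAAAAAAH////D/8AAAAAAAAD///+D/8AAAAAAAAD///+D/4AAAAAAAAD///8D/4AAAAAAAAB///8D/wAAAAAAAAA///4D/gAAAAAAAAAf//4D/AAAAAAAAAAH//4D8AAAAAAAAAAH//wD4AAAAAAAAAAH//wDwAAAAAAAAAAH//gDwAAAAAAAAAAD//gDwAAAAAAAAAAD/xAD8AEAAAAAAAAD/AAD/AAAAAAAAAAD/AAD//ABwAAAAAAD+AAD/+AD+AAAAAAD+AAD/+AH/gAAAAAB8AAD/4AH//AAAAAB8AAC/gAH//4AAAAAAAAA/AAH//+AAAAAAAAA+AAH///AAAAAAAAAcAAH///gAAAAAAAAYAAH///wAAAAAAAAQAAH///wAAAAAAAAAAAH///4AAAAAAAAAAAH///4AAAAAAAAHAAP///4AAAAAAAAHwAP///8AAAAAAAAH4AP///+AAAAAAAAH4AP/////+AAAAAAH4AP//////gAAAAADwAP//////wAAAAAAAAH//////wAAAAAAAAB//////wAAAAAAAAAf/////wAAcAA="/>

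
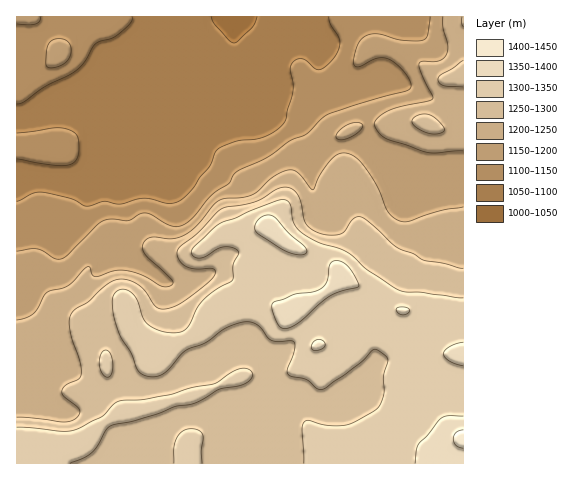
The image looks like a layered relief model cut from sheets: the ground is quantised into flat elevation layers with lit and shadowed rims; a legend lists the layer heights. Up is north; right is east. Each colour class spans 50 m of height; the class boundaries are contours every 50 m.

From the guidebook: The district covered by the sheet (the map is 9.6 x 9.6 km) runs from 1040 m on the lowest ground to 1410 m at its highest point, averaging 1220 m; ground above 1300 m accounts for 22.1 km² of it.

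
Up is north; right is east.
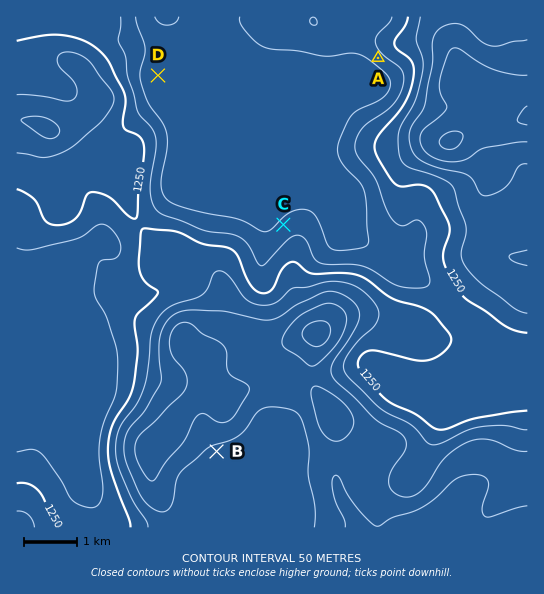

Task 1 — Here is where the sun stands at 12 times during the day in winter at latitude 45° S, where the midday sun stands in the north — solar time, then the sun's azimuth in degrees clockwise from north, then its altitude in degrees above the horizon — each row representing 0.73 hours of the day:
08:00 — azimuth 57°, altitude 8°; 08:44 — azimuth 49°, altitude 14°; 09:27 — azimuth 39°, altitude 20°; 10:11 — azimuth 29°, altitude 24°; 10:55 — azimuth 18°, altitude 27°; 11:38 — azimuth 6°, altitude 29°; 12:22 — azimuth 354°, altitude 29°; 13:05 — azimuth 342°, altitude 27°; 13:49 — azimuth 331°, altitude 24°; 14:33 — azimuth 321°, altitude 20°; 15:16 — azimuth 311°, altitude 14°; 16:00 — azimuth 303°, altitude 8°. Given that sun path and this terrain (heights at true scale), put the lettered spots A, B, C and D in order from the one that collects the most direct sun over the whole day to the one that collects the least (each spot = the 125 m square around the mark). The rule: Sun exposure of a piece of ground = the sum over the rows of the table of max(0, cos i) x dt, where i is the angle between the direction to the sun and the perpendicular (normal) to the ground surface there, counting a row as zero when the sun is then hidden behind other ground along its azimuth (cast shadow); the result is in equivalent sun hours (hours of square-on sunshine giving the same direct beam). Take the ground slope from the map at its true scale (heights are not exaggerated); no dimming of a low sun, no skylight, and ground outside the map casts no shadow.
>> C > D > B > A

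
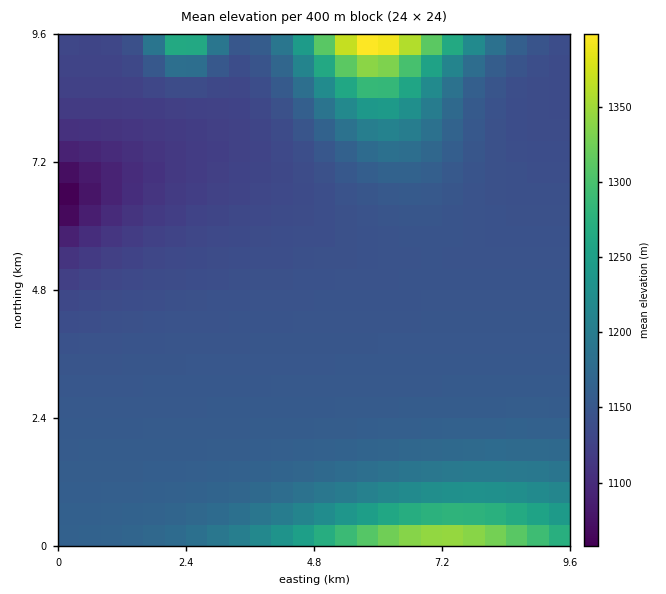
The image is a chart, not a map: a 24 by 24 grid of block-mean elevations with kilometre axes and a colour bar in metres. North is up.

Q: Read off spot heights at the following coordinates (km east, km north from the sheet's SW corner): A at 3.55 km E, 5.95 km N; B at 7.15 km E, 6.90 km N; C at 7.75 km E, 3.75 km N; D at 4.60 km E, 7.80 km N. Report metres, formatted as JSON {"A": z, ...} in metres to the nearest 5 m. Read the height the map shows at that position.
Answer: {"A": 1135, "B": 1155, "C": 1150, "D": 1145}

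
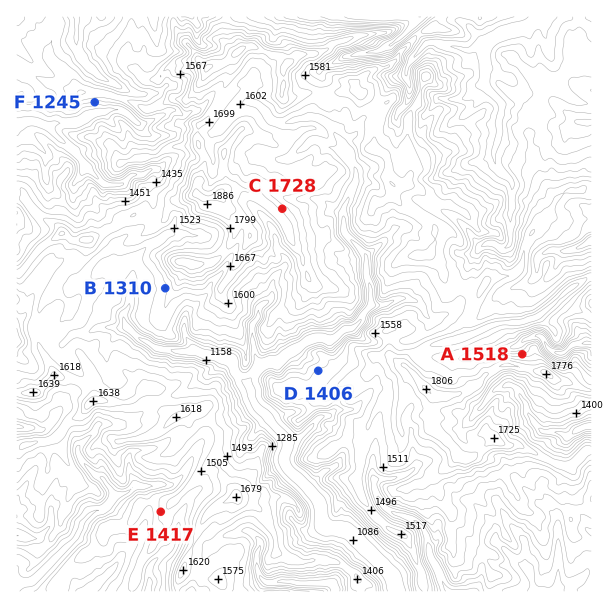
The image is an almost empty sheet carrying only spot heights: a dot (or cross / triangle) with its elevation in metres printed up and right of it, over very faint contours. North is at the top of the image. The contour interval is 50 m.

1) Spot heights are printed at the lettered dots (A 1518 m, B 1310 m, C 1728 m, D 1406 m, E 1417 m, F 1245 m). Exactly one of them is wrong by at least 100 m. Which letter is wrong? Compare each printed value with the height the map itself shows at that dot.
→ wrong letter B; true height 1485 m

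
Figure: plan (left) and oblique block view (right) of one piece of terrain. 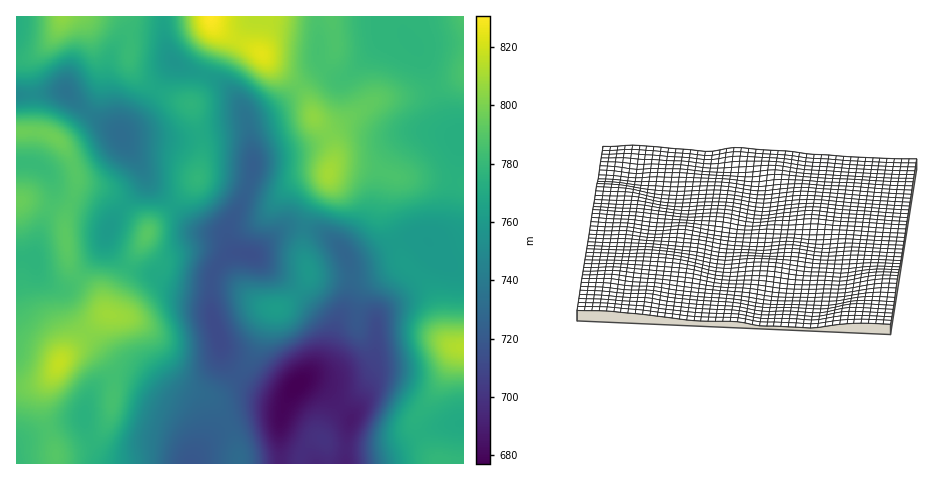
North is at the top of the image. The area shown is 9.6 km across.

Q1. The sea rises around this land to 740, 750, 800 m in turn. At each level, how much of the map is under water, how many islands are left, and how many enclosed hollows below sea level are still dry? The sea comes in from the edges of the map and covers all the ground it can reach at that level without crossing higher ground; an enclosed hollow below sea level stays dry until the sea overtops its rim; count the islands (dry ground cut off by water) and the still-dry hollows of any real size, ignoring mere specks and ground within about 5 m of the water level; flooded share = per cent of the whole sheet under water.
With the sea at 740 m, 24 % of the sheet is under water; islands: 0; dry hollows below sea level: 1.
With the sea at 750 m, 29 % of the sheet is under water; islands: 1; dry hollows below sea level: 1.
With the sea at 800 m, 93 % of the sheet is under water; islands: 2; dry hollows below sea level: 0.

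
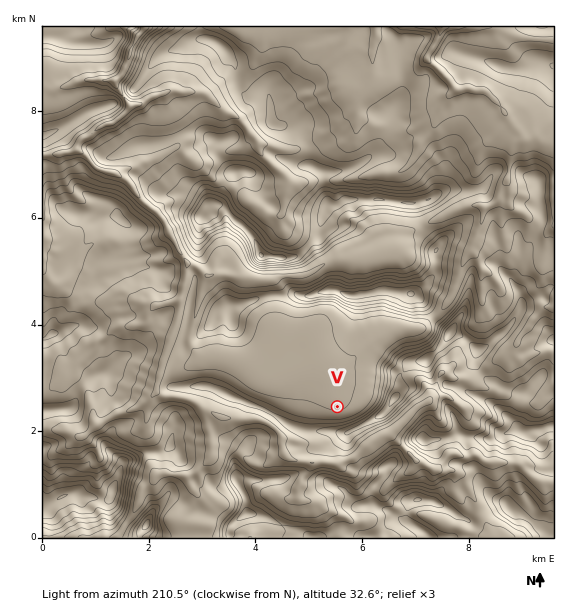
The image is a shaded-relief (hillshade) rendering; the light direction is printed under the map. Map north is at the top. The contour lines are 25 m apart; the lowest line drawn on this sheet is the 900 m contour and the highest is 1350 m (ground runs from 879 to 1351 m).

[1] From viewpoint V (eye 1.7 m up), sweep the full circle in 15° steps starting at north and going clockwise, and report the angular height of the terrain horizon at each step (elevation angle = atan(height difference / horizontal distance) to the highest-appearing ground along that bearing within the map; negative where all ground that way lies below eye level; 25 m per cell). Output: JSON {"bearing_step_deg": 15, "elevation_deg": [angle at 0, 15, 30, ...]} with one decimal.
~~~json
{"bearing_step_deg": 15, "elevation_deg": [3.9, 4.2, 4.0, 2.2, 6.6, 8.7, 10.4, 11.6, 12.5, 13.8, 14.5, 14.3, 12.9, 11.3, 9.6, 7.1, 4.9, 3.3, 2.1, 1.3, 1.0, 1.5, 2.0, 2.8]}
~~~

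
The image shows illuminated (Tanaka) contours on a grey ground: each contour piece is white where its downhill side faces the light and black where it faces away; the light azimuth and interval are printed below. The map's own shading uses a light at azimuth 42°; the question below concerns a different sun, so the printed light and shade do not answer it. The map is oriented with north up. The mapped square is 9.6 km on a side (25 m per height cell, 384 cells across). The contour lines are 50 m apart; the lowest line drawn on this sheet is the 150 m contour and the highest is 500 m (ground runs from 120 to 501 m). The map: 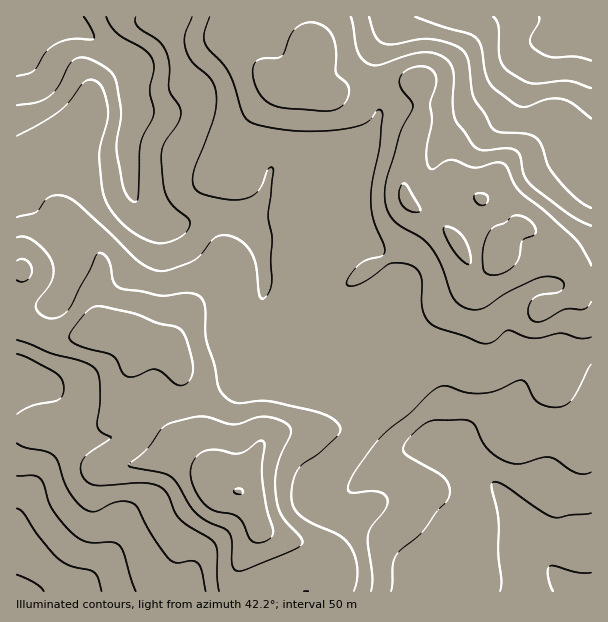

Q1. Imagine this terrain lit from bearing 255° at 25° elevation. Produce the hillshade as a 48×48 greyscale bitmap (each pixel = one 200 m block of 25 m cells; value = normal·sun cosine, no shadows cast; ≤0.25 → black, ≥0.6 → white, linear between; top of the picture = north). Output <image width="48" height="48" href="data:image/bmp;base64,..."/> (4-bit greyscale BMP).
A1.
<image width="48" height="48" href="data:image/bmp;base64,Qk32BAAAAAAAAHYAAAAoAAAAMAAAADAAAAABAAQAAAAAAIAEAAATCwAAEwsAABAAAAAAAAAAAAAAABEREQAiIiIAMzMzAERERABVVVUAZmZmAHd3dwCIiIgAmZmZAKqqqgC7u7sAzMzMAN3d3QDu7u4A////AJqpmru7qoid7Id3d4mVISNGiYdlVVVWeJqqmau7qpic7Zd3eJqUECRXiIdlVVVoiJqqqZq7qpib7qh3eJlyACVnd3dlVVWJmJqqqpmrupmb3sp2Z3dBAUVnd3ZmZVeZh6q7upiauqqs3duFREQyJFZmZ3ZmVWmpd7u8upeKuqvNzNthATNFVWZmZ2ZlVXqYd7vMuoeJqr3uy7kwAkVndmVWZ2ZVRpqYiLvMyoeJq97+ypUAA1Znd2VVZ2VEWamIiJrN25iJq9/9qHMAFGZmd2VVZ2VFiqiJmJrN3LmZm87ah2MAJWZlZmZWZlRXqpiJmIm83KmZmqqodnUhJXZlVVZmZlV6uYiJmZmrupiJqpmId3dCJWdmVEVmZmirqHeJmZmZmYiJq6h3ZnhjNGZ2VEVWZnrLmHeJmZiIiZh4q5h2VXhkNFZmZURVeIq6mHeJmIh3ial4mpd2RWdkRFZmZ2VFeImpmIiIh4h3mrqHmZh2RWdlVWZneIdUaJmYiJmXZoiImruYiZhlRWZmZnd3iIdVaJmIeJqXVZmaq7yoiahTRWd3d3d4iZdlZ5mHd5qXVaq7u8zJeKhCNWd3d3d4iZh2Z5iHd4mXVczLu7u5iJYiNWd3d3d4iIh3eIiHZ4mYZsu7u6qYiHMSRmd3iIiIiIiHeJmHZ5mIiJmJu6h2ZlMiRmZ4iIiIiIiIiZmHeah5mWZou5ZURFVDVmZ4iIiIiIiJqpmHerl4mWVoq4VERWZUVmZ5mIiIh3iauqqGerl3iGZnqnVVVWdlZlV5mZmId3eau7uGaJh4h2VGiYVVVWd3dlV5mZmId3eKvMuGZneIh1Q1eYZERXd4h1V5qZiIh3eKzdqIdmeIh0MkeZYzRXiJh1V6qYiIh3iazsmJhld3ZkM1eYQiNXiZl1WKqYeIiImr3aeJdmdlVERXiFISRXiallaaqYd4iau824aId3ZTM1V4hjESR5mqh2iqmYd4ms3LqGeIh3QhIniIZCIjeqqpmImqmHd4nO64dniId0EAIpmHVDIlm7uqmYiamHd4rf6VV5mHZBABM5mHVEImvLu6qHZ5mHd4rf10WKh2QQAkRZiHZUInzLu7mGVomHd4nOx0aYZmIAJFVZiHZUIozKu7qGVomIiIm92EWGRmMBNWVZiHdUIozKqqqXZomIiIms2URlRWUyNWVYiIdkEoy6mruYd4mYiIms2lNVQ1VURWZoiIh0EWu6mrupiZmZiIiKy2M0M0VWZmZYiZmFEErLqru6qqmZmGZ5u4MjM0RXd2VXeaqFEDrcqrzLu6mZh1Rou5UiMzRWh1RHebuVEFzsqazc3Kh3dkRpzIQiIjNGdlRHiruVEFvsqrzd24d2ZlRpy3MRASNFZmVIiruEEmzty8zcuXeHZURoqWMRABJFVmZYialjNp3u3My6l3moUyNGd2QhAAJFZnZoiIdVi83c3cuod4qoQiI1Z2QyIRJFZnd3d3eKzcuqvMuXZ5qXQyEkVmQzMzNFZnd3d4it3bqZrMuGZ5mGVCEjVlREVURFZmdw=="/>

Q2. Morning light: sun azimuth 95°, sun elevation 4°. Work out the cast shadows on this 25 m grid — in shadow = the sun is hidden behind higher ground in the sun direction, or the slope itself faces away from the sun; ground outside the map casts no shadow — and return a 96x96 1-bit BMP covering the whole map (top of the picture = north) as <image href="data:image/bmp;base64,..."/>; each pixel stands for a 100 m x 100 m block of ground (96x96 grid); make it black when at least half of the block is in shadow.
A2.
<image width="96" height="96" href="data:image/bmp;base64,Qk2+BAAAAAAAAD4AAAAoAAAAYAAAAGAAAAABAAEAAAAAAIAEAAATCwAAEwsAAAIAAAAAAAAA////AAAAAAAAP/wf8AAAAAAAAAAA////8AAAAAAAAAAA////8AAAAAAAAAAAf///8AAAAAAAAAAAP///+AAAAAAAAAAAP///+AAAAAAAAAAAH////AAAAAAAAAAAB////gAAAAAAAAAHg////gAAAAAAAAB/w////wAAAAAAAAD/wf///wAAAAAAAAD/4f///gAAAAAAAAD/4f///gAAAAAAAAD/4f//hAAAAAAAAAD/4///gAAAAAAAAAD/5///gAAAAAAAAAD/5///gAAAAAAAAAD/9///AAAAAAAAAAD/8f//AAAAAAAAAAD/+D/+AAAAAAAAAAD//Af+AAAAAAAAAAD//AA8AAAAAAADAAD//H8AAAAAAAAPAAAP3/+AAAAAAAAfAAAAH//AAAAAAAA/AAAAD//AAAAAAAB+AAAAA//AAwAAAAB+AAAAAP+ABwAAAAAeAAAAOD8ADwAAAAAAAAAA/A8ABwAAAAAAAAAA/gYAAAAAAAAAAAAB/gAAAAAAAAAAAAAD/wAAAAAAAAAAAAAP/wAAAAAAAAAAAAAf/4AAAAAAAAAAAAB//4AAAAAAAAAAAAD//8AAAAAAAAAAAAD//8AAAAAAAAAAAAD5/+AAAAAAAAAAAAB4A8AAAAAAAAAAAABwAAAAAAAAAAAAAAAAIAAAAAAAAAAAAAAH8AAAAAAAAAAAAAAP+AAAAAAAAAAACAAf+AAAAAAAAAAAPAA/+AAAAAAAAAAAfAAf+AAAAAAAADwAfAAP+AAAAAAAAH4AfgAH+AAAAAAAAP/gPAAD8AAAAAAAAP/gAAAB8AAAAAAAAf/wAAAAcAAAABAAA//gAAAAcAAAADAAA//gAAAAOAAAADgAA//AAAAAOAAAADgAB//AAAAAOAADAHgAB//AAAAAEAAfgHgAD/+AAAAAAAB/gHgAP/+AAAAAAAD/gPgA//8AAAAAAAH/gPAB//4AAAAAAAH/gPAD//wAAAAAAAB/AfAD/4AAAAAAAAAAAfAP/4AAAAAAAAOAAfAf/4AAAAAAAA/AAHh//4AAAACAAB/wAHj//wBAAADAAD/4ADv//wDAAAAAAH/+AD///wOAAAAAAH/+AD///weAAAAAAH//AB///wcAAAAAAP//gA///4cGAAAAAP//gAP//4AGAAAAAP//wAH//4ADAAAAAP//wAB//4AAAAAAAP//4AA//4AAAAAAAP//4AAf/8AAAAAAAH//4AAH/8AAAAAAAH//8AAB/8AAAAAeAH//8AAAf8AAAAB/gH//+AAAP+AAAAD/wH///4AAH+AAAAD/4H///8AAH8AAAgD/4H///8AAH8AAAAD/4P///8AAH8AAAAD/4P///8AAP8AAAAD/4f///8AAP8AAAAD/4////4AAP8AAAAD/5////wAAP8AAAAD/3////gYAH8AAAAB/////8B8AB+AAAAA/////wD8AA8AAAAAf////gH8AAAAAAAA/////wH8AAAAAAAD/////wH4AAAAAAAD/////wH4AAAAAAAD/////wHwAAAAAAAA="/>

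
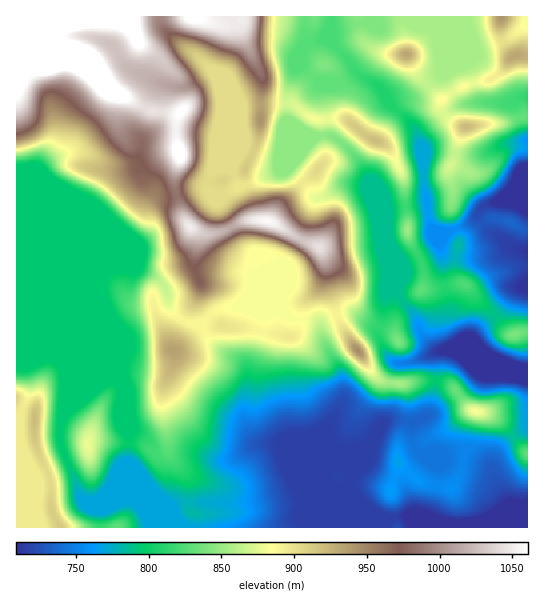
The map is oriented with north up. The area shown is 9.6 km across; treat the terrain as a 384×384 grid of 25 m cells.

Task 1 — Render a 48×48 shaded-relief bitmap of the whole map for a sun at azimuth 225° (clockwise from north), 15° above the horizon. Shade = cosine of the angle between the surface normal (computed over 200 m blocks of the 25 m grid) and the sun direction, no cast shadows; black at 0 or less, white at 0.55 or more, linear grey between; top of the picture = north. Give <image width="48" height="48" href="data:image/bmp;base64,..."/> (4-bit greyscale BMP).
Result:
<image width="48" height="48" href="data:image/bmp;base64,Qk32BAAAAAAAAHYAAAAoAAAAMAAAADAAAAABAAQAAAAAAIAEAAATCwAAEwsAABAAAAAAAAAAAAAAABEREQAiIiIAMzMzAERERABVVVUAZmZmAHd3dwCIiIgAmZmZAKqqqgC7u7sAzMzMAN3d3QDu7u4A////AHeHIANENHd4h3d3d3d3d3d3d2eJmZmJmneGADVlVnd4h3d3ZmZ3d3d4mHiZqYiImXd0Amd2Z3eId3d2ZmZ3d3eJqHmZmHd4mXd0FJh3d3mYiHd2ZmZ3d3eJl4mYh2d4iXdzF7hnd5qYd2ZmVmd3d3eIh4d3d2d4m3hxKrdmebqHZlVVVmd3d3d3iHZnd3d4rHhQXKZXiqh2ZmZmZmd3d3d4mGZ3d3eJzIgxi5ZXiYh2Z3ZmZnd3d3d4h2d3iIiauZciinVFeJmHd2Zmd3d3d3d3h2d4iaq6hZczeHU1eLqHdmZnh3iId3d3h3d4m8y4ZZYzZ2VGisqHdmZ4h4iId3iImYiJvcllRYUzZ3ZWisqHZmd4iIiId3iau6may2IjREQzZ3Zmi7qHZnd4iIiIeIrNzLmatgAiIjQzZ3dnirmHd3d4iIiImJ39l2VocQEyIlVFZ3d3irqHd3dniZmaqL/4ETM0IBRVZ3Zmd3d3ibuHdlZomqqqiN+xBWREIkaKzHd3d3d3isuGVVeKq6qoae0wWoVWVXnO7Xd3d3d3isp1VXmaqZh2e8YCmVR4iJzuuXd3d3d3m8hVV4iId3dmioIVhjWJiazJdnd3d3d4q7dWiHdmd3d3iWNWZUeZiauWRHd3d3eJq5ZomHd3d3eImGZkZWmYiZlkM3d3d3eJiYZ6qYd3d3iJmIdEZ4qIiYYyNHd3d3eHeHabuWZmd3eKqZczZ4h2eGMkZnd3d3d3Z3rMplVnd3ecyoQDZ4hlZjJGd3d3d3d3eJu7llVnd3i+yFADZ4hUZTRWZ3d3d3d3eKvMqHZ3eJz/phAUd5hEdlVmZ3d3d3d3ec3tqIiJrP/qYwAleaU2dlVneHd3d3d3nN3tlmec7+tTMxAlepNHhkV4iHd3d3d53t7qQRWLunICMxAleXNZp1Z4dnd3d3ee/Ly2ACVmVCESQwAmeGR7tlZ2VXd3d4rv2qqEAmdkMyEkVBFHiXR7pld2Znd3ic79qZmENXdlQxJGdTNXi4WMp3iHZnd5zu26mYqWVnd3UzVodVVovHScl4h2VYic3KmZmJu4VWd3ZVd4dmZ62zKal3ZVVqq8qHiamJu4M2d3ZWd3dUatxxOJh1VVZ7u6mJq7mJqlEmd3dWd3ZFrckxSaqHZmd6mZmau6eJqEE2d4dld3dq23QSasupiHd5h4mru5iaqVNGd4hVeJmblTIUnMuXZ2eHZomrupqqmGVFd4hViYeIQiNHu6hTM0Z2VYqry6mHd2QjZ4hVd1VlM0V5qoZVVWZ1Vpqs24VVZlIDd5lkVVZlVVeJqXZ3iYd1aavNxzRWZ2IUeLpiNWd2ZnmrqGd4mYiWirzdgzV3hzAmisowNnh2Z5vLl2dneJmomqu4IleIdAFpvMcAV3dmeavKdmd3eKqXiHZBFHmXQRas3aQCZ3ZnmpmWRGd3ipd3dmUzV5qEI4zty4IUZ3Z4mHZkNXd3ipZneKmImqlSSd7LmGIUZnd4h2d2Z3d3mpZXi+2qqphDfOyod2IUZnd4h3d3d3d4q5ZA=="/>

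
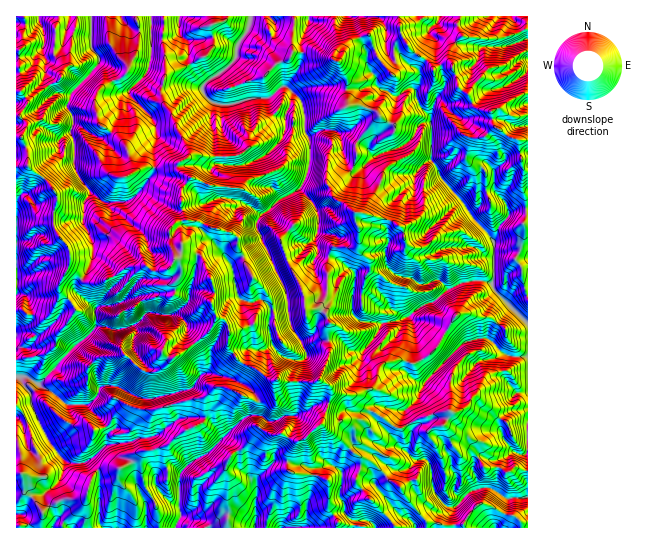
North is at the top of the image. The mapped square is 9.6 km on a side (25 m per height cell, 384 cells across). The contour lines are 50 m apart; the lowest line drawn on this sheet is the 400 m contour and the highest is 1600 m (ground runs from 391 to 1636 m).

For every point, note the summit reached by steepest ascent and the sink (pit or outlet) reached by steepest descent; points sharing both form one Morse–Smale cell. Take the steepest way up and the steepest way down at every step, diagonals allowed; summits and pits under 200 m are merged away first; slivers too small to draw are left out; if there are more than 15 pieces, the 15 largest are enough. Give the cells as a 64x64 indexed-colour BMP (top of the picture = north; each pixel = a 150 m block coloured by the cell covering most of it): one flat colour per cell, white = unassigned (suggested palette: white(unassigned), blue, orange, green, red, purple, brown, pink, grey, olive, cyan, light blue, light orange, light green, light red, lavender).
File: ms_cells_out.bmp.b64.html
<image width="64" height="64" href="data:image/bmp;base64,Qk12CAAAAAAAAHYAAAAoAAAAQAAAAEAAAAABAAQAAAAAAAAIAAATCwAAEwsAABAAAAAAAAAA////ALR3HwAOf/8ALKAsACgn1gC9Z5QAS1aMAMJ34wB/f38AIr28AM++FwDox64AeLv/AIrfmACWmP8A1bDFAGZmZmZmZmZmZmZmZmZpmZmZmZmZ7u7u4AAAB3cAAAAHZmZmZmZmZmZmZmZmZmmZmZmZmZnu7u4AAAd3d3AAAHdmYmZmZmZmZmZmZmZmaZmZmZmZnu7u4AAAd3d3cAB3d2YiImZmZmZmZmZmZmaZmZmZmZme7u4AAAd3d3d3d3d3YiIiIiZmZmZmZmZmZpmZmZmZmZ7u4AAAd3d3d3d3d3diIiIiJmZmZmZmZmZmaZmZmZmZnu7gAAB3d3d3d3d3d2IiIiIiZmZmZmZmZmaZmZmZmZnu7uAAd3d3d3d3d3d3IiIiIiIiJmZmZmZmZpmZmZnu7u7u4Ad3d3d3d3dzMzMiIiIiIiIiJmZmZmZmaZmZme7u7u7gd3d3d3d3dzMzMyIiIiIiIiIiZmZmZmZmmZmZ7u7u7nd3d3d3d3dzMzMzIiIiIiIiIiIiJmZmZmZpmZme7u7nd3d3d3d3czMzMzMiIiIiIiIiIiIiZmZmZmaZmSLu7nd3d3d3d3czMzMzMyIiIiIiIiIiIiIiZmZmZmZmIi7nd3d3d3d3dzMzMzMzIiIiIiIiIiIiIiIiZmZmZmYiInd3d3czM3d3MzMzMzMiIiIiIiIiIiIiIiJmZmZmZiIiJ3d3czMzMzMzMzMzMyIiIiIiIiIiIiIiImZmZmZmIiInd3MzMzMzMzMzMzMzIiIiIiIiIiIiIiIiZmYiIiIiIid3MzMzMzMzMzMzMzMiIiIiIiIiIiIiIiImIiIiIiIiIzMzMzMzMzMzMzMzMyIiIiIiIiIiIiIiIiIiIiIREREzMzMzMzMzMzMzMzMzIiIiIiIiIiIiIiIiIiIiIRERETMzMzMzMzMzMzMzMzMiIiIiIiIiIiIiIiIiIiEREREREzMzMzMzMzMzMzMzMyIiIiIiIiIiIiIiIiIhERERERETMzMzMzMzMzMzMzMzIiIiIiIiIiIiIiIiIiERERERERMzMzMzMzMzMzMzMzMiIiIiIiIiIiIiIiIiIREREREREzMzMzMzMzMzMzMzMyIiIiIiIiIiIiIiIiIhERERERETMzMzMzMzMzMzMzMzIiIiIiIiIiIiIiIiIiIhERERERMzMzMzMzMzMzMzMzMiLSIiIiIiIiIiIiIiIiEREREREzMzMzMzMzMzMzMzM93d0iIiIiIiIiIiIiIiIREREREzMzMzVTMzMzMzMzMz3d3SIiIiIiIiIiIiIiIhERERERMzMzVVMzMzMzMzMzPd3dIiIiIiIiIiIiIiIiEREREREzNVVVUzMzMzMzMzM93d0iIiIiIiIiIiIiIiIRERERETM1VVVTMzNVMzMzMz3d3dIkREIiIiIiIiIiIhERERERMzVVVVVVVVVVVVMzPd3d3UREREIiRCIiIiIiEREREREzNVVVVVVVVVVVUzM93d3dREREREREQiIiIiERERERETVVVVVVVVVVVVVTMz3d3d1ERERERERCIiIiIREREREfVVVVVVVVVVVVVVMzPd3d1ERERERERCIiIiIhERERER///1VVVVVVVVVVUzM93d1EREREREREIiIiIhERERERH///VVVVVVVVVVUzMz3d3UREREREREQiIiIREREREREf//9VVVVVVVVVUzMzPd3dREREREREREQRERERERERER//9VVVVVVVVVUzMzM93d1ERERERERERBERERERERERH//1VVVVVVVVVTMzMz3d3UREREREREREERERERERERH//1VVVVVVVVVYgzOIjd3dREREREREREQRERERERERH//1VVVVVVVVVYiDOIiN3dRERERERERERBEREREREREf//VVVVVVVVVYiIiIiI3d1EREREREREREQRERERERER//9VVVVVVVVYiIiIiIjdREREREREREREQRERERERERH///9VVVVVVViIiIiIiAREREREREQRERERERERERERER//8ABVVVVViIiIiIiAAERERERERBERERERERERERERH//wAAVVVVWIiIiIiIAEREREREREEREREREREREREREf//AAzMxVVYiIiIiIgAREREREREERERERERERERERER//8AzMzMVViIiIiIiABEREREREERERERERERERERERqv+qqszMzFWIiIiIgAAERERERBERERERERERERERERGqqqqqzMzMxYiIiIgAAAREREREEREREREREREREREREaqqqqqszMzMiIiIgAAABEREREQRERERERERERERERERqqqqqszMzMiIiIi7AAAARERERBERERERERERERERERGqqqzMzMzMiIiIi7u7AAAEREREERERERERERERERERGqqqrMzMzMyIiIi7u7u7AABERERBERERERERERERERGqqqqszMzMzIiIi7u7u7sAAABERERBERERERERERERERqqqqzMzMzMiIiLu7u7uwAAAEREREQRERERERERERERGqqqrMzMrMyIiIu7u7u7AAAEREREREERERERERERERERqqqszMqsyIu7u7u7u7sAAAREREREQRERERERERERERGqqqzMyqyIu7u7u7u7uwAABERERERBEREREREREREREaqqqszKAIu7u7sAAAC7AAAEREREREERERERERERERERqqqqqqoAu7u7AAAAAAAAAAREREREQRERERERERERERGqqqqqqgC7u7AAAAAAAAAABERERERBERERERERERERERqqqqqqALu7sAAAAAAA"/>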